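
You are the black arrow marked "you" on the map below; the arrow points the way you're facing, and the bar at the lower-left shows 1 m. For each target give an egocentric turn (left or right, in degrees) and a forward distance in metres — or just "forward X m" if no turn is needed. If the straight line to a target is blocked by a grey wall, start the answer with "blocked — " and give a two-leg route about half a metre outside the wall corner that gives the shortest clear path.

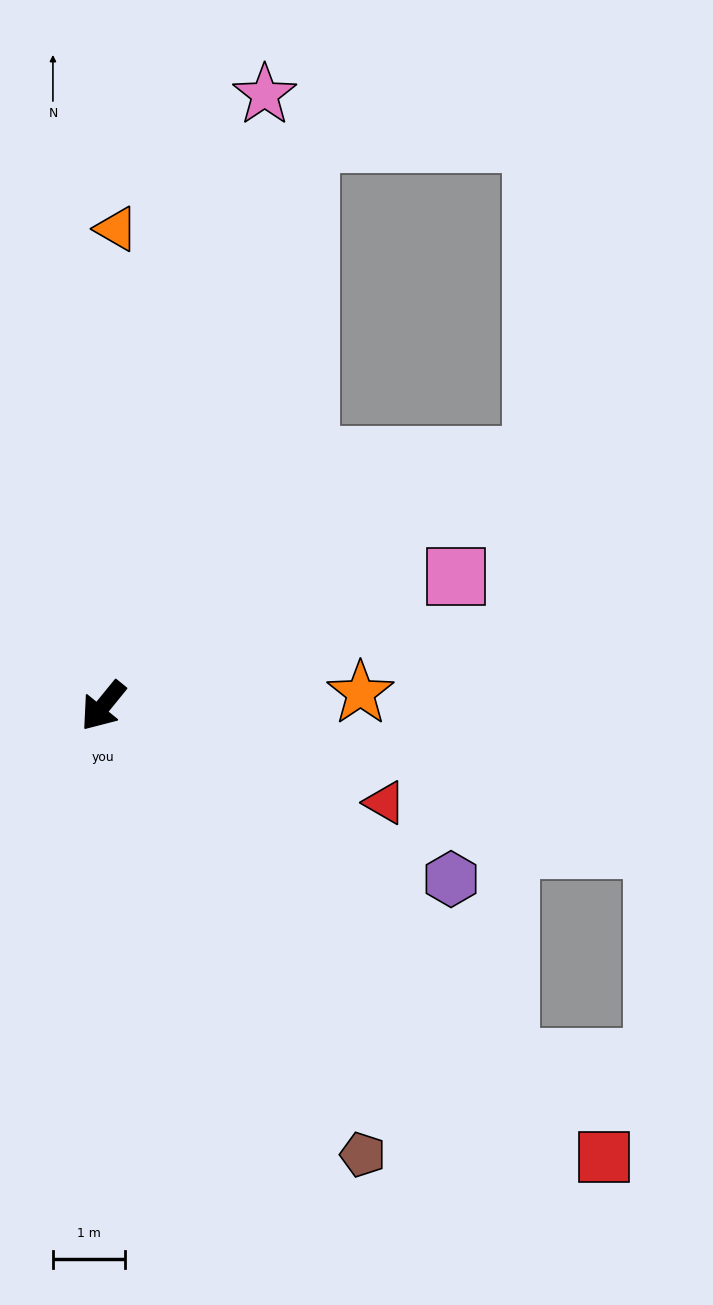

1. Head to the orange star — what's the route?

turn left 132°, forward 3.6 m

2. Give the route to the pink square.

turn left 149°, forward 5.2 m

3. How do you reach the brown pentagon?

turn left 69°, forward 7.2 m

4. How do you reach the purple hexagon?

turn left 103°, forward 5.4 m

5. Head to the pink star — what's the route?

turn right 156°, forward 8.8 m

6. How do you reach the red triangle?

turn left 110°, forward 4.2 m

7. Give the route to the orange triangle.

turn right 142°, forward 6.7 m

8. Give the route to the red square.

turn left 87°, forward 9.4 m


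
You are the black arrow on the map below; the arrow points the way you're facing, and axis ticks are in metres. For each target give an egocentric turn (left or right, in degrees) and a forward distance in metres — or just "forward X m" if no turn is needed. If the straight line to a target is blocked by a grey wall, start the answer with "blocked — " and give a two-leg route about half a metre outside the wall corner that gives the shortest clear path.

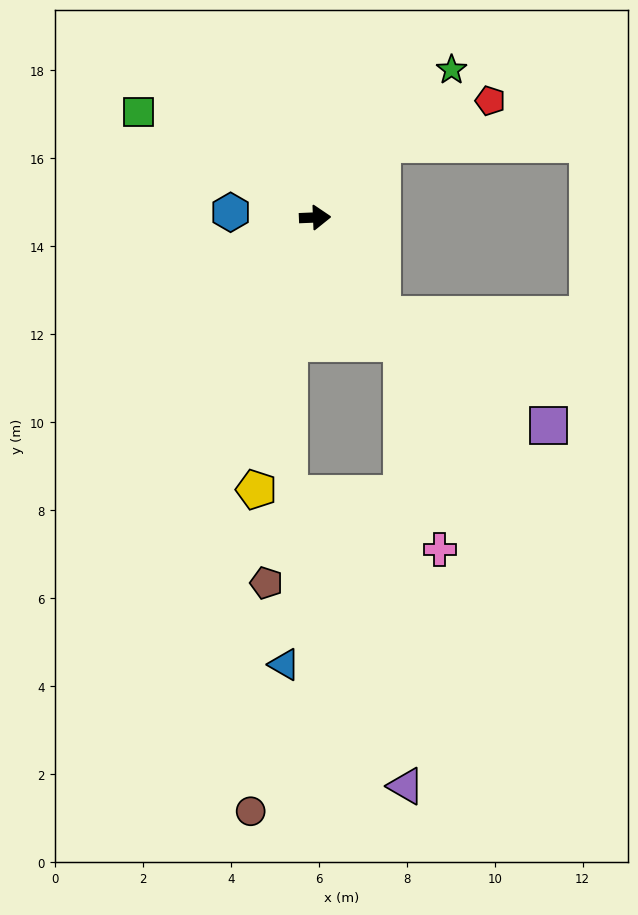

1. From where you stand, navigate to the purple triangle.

blocked — turn right 58°, forward 3.5 m, then turn right 34°, forward 10.1 m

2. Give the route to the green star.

turn left 45°, forward 4.6 m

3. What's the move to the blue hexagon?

turn left 174°, forward 1.9 m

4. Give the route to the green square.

turn left 147°, forward 4.7 m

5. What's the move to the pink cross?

blocked — turn right 58°, forward 3.5 m, then turn right 24°, forward 4.8 m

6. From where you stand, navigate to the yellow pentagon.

turn right 105°, forward 6.3 m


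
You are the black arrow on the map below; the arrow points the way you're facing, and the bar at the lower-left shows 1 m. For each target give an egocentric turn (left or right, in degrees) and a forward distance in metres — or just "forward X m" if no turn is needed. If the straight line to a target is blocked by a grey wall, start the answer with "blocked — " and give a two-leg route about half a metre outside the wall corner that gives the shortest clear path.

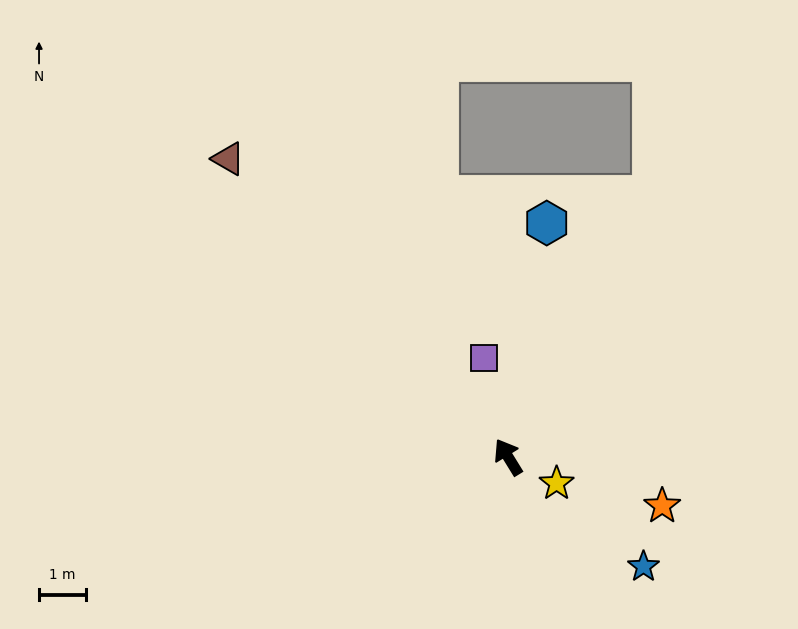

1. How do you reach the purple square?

turn right 18°, forward 2.2 m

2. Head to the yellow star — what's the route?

turn right 150°, forward 1.2 m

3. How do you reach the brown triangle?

turn left 12°, forward 8.7 m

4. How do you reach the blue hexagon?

turn right 41°, forward 5.1 m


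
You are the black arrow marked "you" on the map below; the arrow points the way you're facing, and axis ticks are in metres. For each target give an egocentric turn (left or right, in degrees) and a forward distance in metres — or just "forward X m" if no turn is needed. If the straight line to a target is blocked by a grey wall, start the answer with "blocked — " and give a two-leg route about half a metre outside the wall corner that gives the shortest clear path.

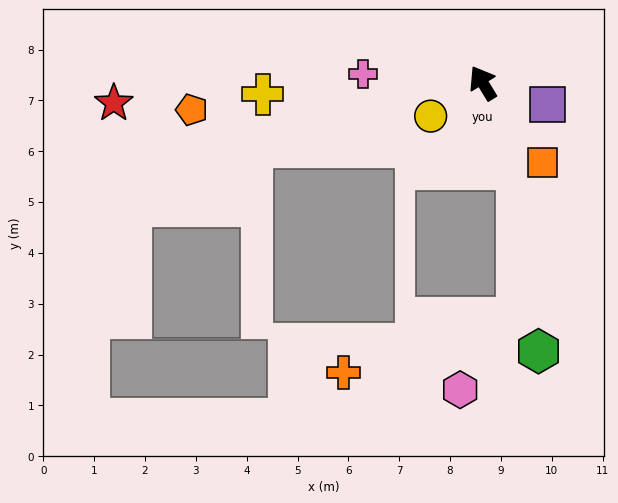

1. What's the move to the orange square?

turn right 174°, forward 2.0 m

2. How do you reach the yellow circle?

turn left 91°, forward 1.2 m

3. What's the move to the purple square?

turn right 140°, forward 1.3 m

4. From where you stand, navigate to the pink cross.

turn left 54°, forward 2.4 m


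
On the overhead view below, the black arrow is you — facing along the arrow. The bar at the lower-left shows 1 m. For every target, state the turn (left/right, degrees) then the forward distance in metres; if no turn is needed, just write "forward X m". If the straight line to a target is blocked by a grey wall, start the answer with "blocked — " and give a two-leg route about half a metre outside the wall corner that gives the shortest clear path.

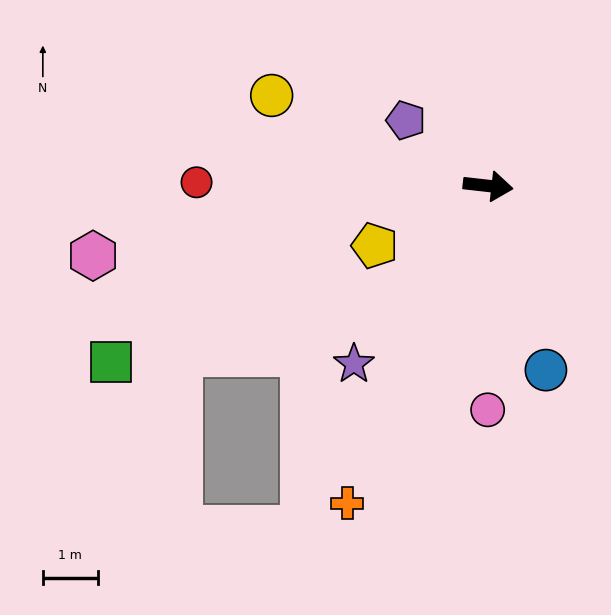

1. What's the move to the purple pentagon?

turn left 148°, forward 1.9 m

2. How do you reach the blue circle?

turn right 66°, forward 3.5 m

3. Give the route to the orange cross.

turn right 108°, forward 6.3 m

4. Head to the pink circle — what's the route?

turn right 84°, forward 4.1 m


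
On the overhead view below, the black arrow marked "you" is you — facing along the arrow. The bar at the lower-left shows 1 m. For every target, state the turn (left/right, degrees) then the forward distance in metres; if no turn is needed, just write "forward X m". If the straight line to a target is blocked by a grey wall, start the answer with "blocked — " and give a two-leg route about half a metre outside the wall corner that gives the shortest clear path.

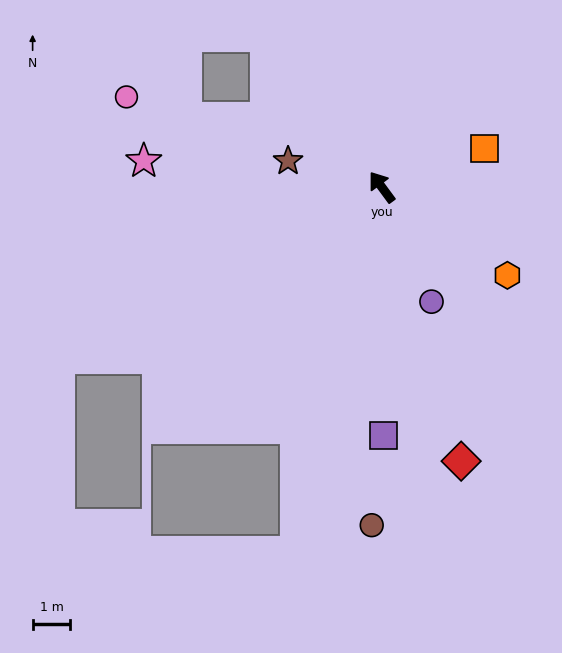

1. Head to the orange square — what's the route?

turn right 106°, forward 2.9 m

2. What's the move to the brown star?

turn left 38°, forward 2.6 m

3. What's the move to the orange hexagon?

turn right 161°, forward 4.1 m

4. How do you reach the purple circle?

turn left 167°, forward 3.3 m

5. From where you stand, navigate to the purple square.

turn left 144°, forward 6.6 m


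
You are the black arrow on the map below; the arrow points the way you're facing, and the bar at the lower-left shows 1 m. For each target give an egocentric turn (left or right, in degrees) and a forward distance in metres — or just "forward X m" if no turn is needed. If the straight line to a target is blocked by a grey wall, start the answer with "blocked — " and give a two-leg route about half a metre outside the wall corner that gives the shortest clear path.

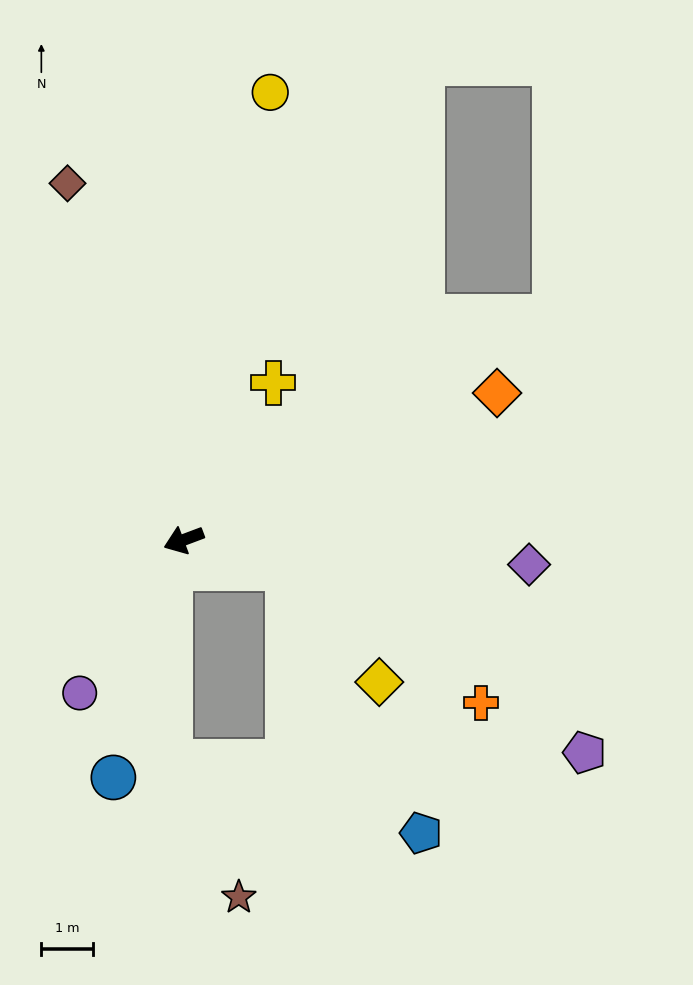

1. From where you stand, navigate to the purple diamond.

turn left 155°, forward 6.7 m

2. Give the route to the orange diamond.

turn right 175°, forward 6.7 m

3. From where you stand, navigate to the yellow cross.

turn right 140°, forward 3.5 m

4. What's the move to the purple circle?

turn left 35°, forward 3.6 m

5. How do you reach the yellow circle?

turn right 122°, forward 8.8 m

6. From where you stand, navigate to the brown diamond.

turn right 93°, forward 7.2 m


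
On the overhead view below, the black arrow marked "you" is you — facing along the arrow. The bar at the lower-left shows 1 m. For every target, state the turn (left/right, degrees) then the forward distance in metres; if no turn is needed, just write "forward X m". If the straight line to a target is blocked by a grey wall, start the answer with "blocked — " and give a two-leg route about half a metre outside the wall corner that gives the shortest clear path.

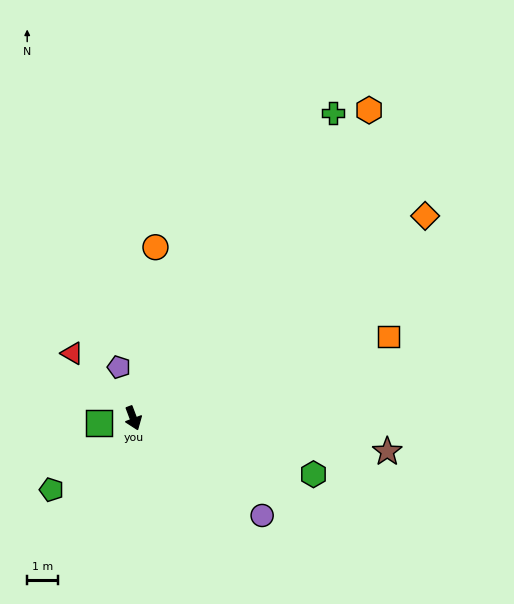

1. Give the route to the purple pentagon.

turn left 175°, forward 1.7 m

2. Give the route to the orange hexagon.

turn left 122°, forward 12.7 m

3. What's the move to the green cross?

turn left 126°, forward 11.9 m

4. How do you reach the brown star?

turn left 62°, forward 8.4 m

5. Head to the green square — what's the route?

turn right 102°, forward 1.1 m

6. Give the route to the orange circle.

turn left 152°, forward 5.6 m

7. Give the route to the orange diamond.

turn left 104°, forward 11.6 m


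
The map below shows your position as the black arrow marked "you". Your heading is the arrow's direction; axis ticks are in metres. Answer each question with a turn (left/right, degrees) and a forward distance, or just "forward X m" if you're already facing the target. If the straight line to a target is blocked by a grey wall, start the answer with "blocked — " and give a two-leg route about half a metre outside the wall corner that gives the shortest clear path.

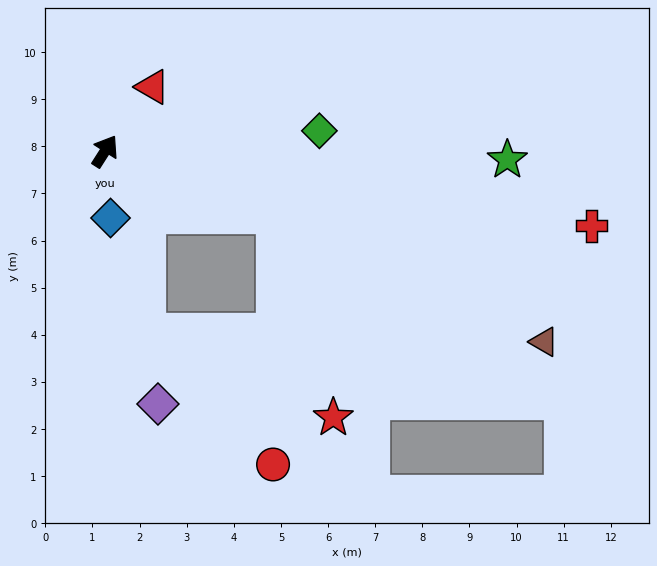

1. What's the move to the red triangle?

turn right 4°, forward 1.7 m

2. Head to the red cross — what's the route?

turn right 66°, forward 10.4 m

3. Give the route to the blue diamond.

turn right 143°, forward 1.4 m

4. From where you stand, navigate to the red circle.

blocked — turn right 78°, forward 3.9 m, then turn right 70°, forward 5.3 m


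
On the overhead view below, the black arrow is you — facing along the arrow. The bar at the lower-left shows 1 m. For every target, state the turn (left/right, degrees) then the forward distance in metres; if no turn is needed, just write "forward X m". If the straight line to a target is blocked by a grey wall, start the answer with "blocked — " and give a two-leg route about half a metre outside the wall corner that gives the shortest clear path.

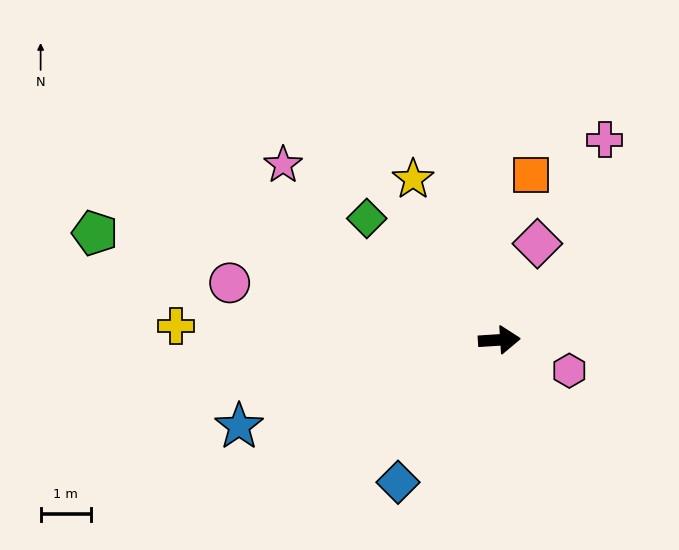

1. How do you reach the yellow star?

turn left 115°, forward 3.6 m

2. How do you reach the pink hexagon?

turn right 27°, forward 1.5 m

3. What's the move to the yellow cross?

turn left 174°, forward 6.4 m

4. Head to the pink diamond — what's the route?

turn left 65°, forward 2.0 m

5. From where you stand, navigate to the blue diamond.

turn right 129°, forward 3.5 m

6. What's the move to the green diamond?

turn left 134°, forward 3.6 m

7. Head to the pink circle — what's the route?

turn left 164°, forward 5.4 m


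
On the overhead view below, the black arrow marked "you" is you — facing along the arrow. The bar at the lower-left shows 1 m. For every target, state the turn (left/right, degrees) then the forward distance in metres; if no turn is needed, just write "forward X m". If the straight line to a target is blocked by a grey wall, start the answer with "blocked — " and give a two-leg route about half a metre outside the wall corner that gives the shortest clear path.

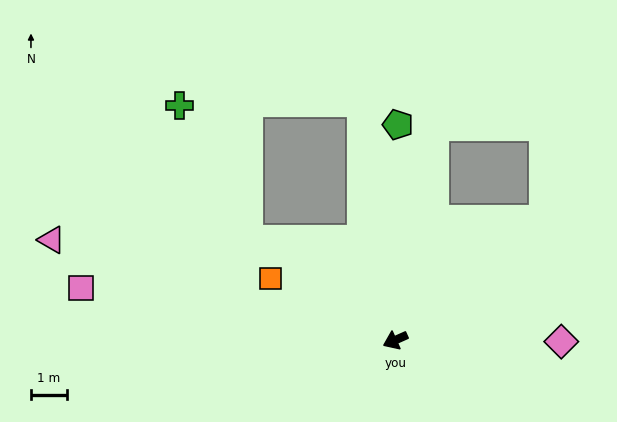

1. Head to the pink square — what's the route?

turn right 34°, forward 8.9 m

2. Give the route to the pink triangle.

turn right 40°, forward 10.1 m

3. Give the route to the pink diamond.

turn left 155°, forward 4.7 m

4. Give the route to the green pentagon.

turn right 115°, forward 6.0 m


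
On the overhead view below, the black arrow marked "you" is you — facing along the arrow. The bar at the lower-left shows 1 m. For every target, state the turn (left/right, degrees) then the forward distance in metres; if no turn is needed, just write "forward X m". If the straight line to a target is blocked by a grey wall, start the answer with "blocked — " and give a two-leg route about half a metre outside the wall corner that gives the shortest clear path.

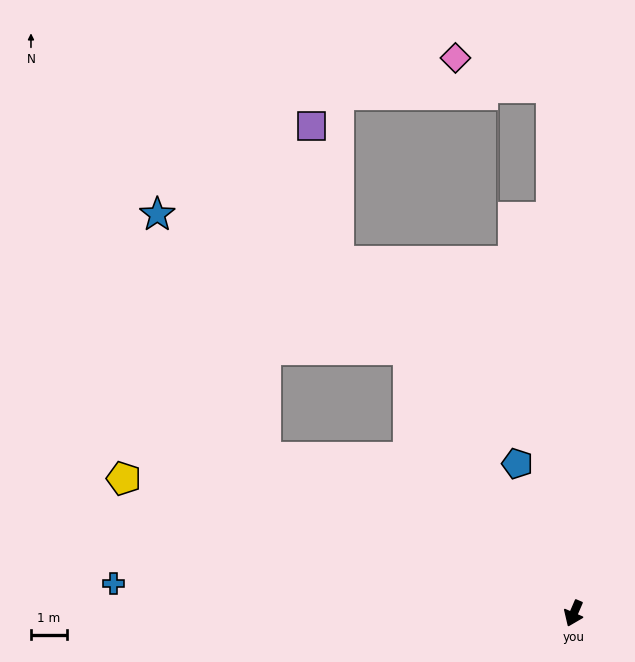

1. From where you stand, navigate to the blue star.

blocked — turn right 125°, forward 8.7 m, then turn left 30°, forward 8.0 m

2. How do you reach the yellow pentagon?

turn right 83°, forward 13.2 m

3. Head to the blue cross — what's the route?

turn right 70°, forward 12.9 m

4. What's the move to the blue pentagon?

turn right 136°, forward 4.5 m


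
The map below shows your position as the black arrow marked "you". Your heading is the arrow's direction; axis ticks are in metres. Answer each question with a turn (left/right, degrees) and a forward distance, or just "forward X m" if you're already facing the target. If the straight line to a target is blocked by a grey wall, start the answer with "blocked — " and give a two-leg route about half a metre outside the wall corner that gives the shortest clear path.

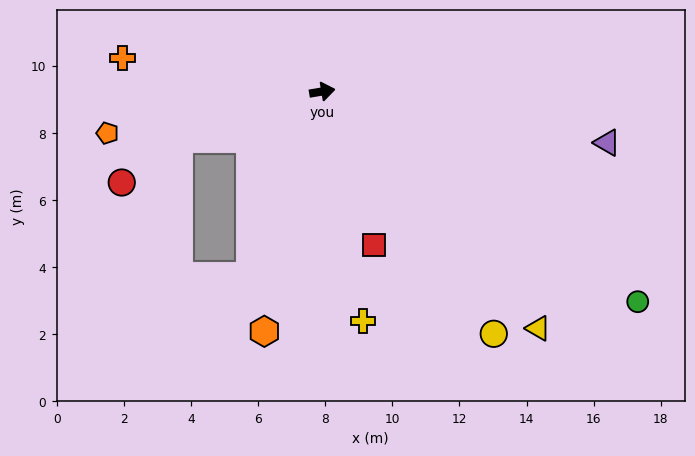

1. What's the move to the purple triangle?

turn right 20°, forward 8.6 m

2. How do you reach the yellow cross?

turn right 89°, forward 7.0 m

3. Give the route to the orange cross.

turn left 161°, forward 6.0 m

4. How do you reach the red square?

turn right 81°, forward 4.8 m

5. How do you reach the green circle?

turn right 43°, forward 11.3 m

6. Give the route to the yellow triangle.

turn right 57°, forward 9.6 m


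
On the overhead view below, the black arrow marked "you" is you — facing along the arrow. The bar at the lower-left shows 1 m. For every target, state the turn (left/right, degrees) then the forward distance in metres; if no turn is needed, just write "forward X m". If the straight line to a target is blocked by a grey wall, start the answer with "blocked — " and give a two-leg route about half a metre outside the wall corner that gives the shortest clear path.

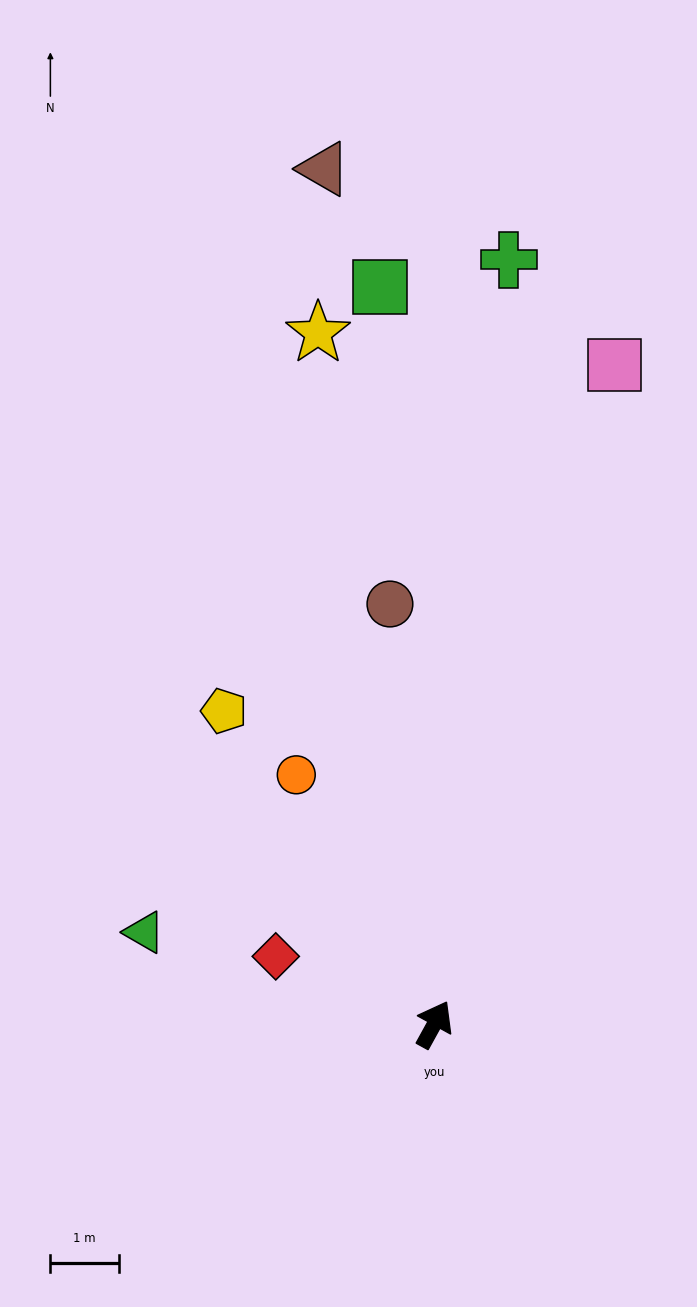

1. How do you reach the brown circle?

turn left 35°, forward 6.2 m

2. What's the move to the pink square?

turn left 14°, forward 10.0 m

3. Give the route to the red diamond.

turn left 96°, forward 2.5 m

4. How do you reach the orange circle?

turn left 58°, forward 4.2 m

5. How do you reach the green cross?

turn left 23°, forward 11.2 m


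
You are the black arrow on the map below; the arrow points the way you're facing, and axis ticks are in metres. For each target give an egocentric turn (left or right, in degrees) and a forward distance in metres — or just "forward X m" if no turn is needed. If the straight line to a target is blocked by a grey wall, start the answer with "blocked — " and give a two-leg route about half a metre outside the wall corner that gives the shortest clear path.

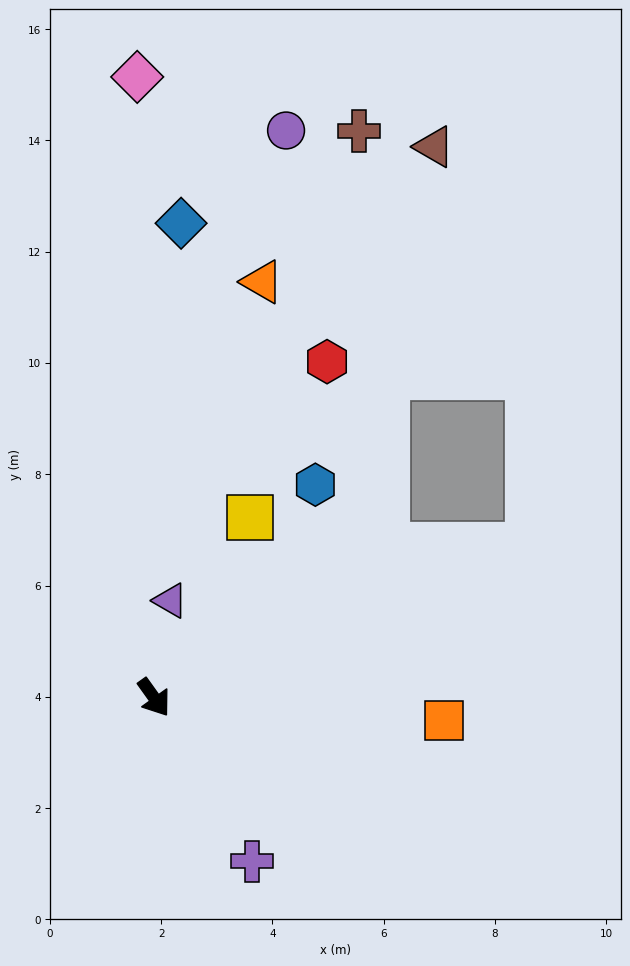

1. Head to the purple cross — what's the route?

turn right 5°, forward 3.4 m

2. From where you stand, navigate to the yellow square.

turn left 116°, forward 3.7 m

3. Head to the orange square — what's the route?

turn left 50°, forward 5.2 m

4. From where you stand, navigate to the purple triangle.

turn left 135°, forward 1.8 m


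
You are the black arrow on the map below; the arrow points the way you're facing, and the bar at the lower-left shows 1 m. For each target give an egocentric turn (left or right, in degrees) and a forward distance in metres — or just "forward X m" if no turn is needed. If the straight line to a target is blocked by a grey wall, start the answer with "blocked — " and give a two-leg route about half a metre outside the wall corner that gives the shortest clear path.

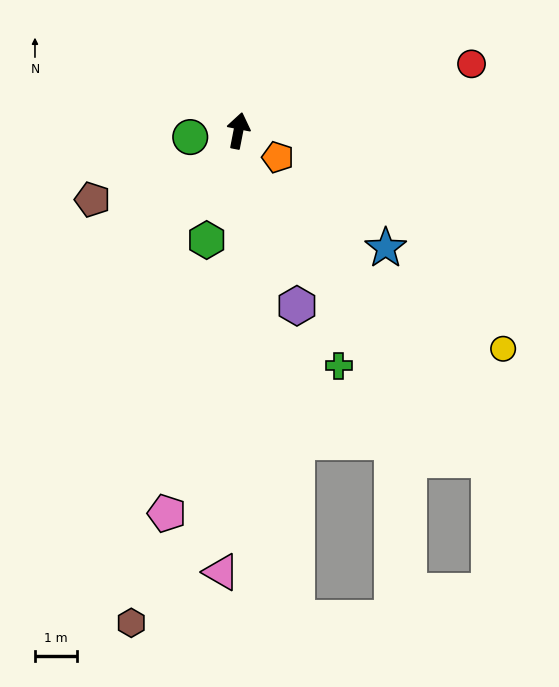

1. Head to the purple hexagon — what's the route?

turn right 150°, forward 4.4 m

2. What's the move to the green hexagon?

turn left 175°, forward 2.7 m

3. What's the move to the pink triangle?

turn right 171°, forward 10.5 m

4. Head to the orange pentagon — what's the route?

turn right 113°, forward 1.1 m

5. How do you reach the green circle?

turn left 109°, forward 1.2 m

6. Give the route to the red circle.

turn right 63°, forward 5.8 m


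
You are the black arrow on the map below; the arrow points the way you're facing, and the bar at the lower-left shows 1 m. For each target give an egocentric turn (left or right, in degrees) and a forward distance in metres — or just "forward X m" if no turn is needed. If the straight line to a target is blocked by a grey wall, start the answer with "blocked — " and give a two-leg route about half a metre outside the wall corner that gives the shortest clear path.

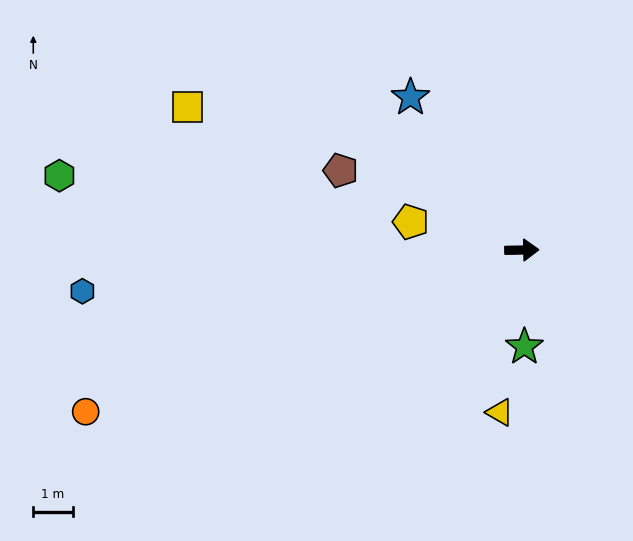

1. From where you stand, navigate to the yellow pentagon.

turn left 165°, forward 2.9 m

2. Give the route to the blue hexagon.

turn right 176°, forward 11.2 m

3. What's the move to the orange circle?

turn right 161°, forward 11.8 m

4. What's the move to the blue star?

turn left 125°, forward 4.8 m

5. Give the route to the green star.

turn right 90°, forward 2.4 m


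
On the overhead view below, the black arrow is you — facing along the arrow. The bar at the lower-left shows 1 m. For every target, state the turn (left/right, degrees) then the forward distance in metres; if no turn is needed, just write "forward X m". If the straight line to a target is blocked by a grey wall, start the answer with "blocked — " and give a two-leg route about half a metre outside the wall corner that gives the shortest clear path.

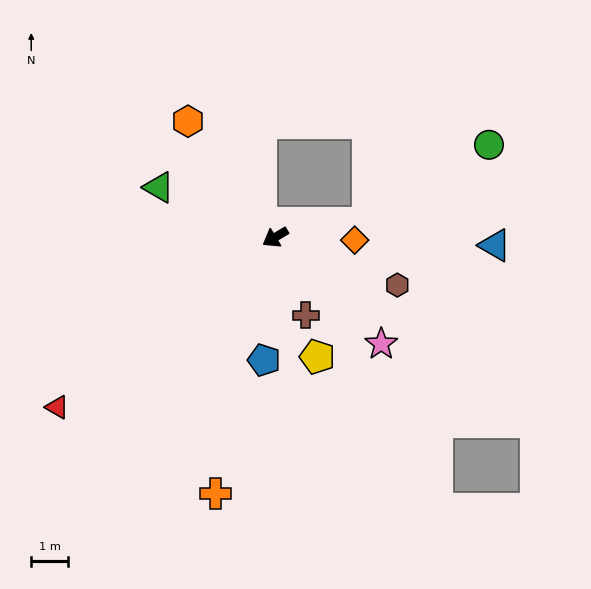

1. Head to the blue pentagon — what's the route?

turn left 54°, forward 3.3 m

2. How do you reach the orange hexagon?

turn right 84°, forward 3.9 m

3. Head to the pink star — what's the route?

turn left 104°, forward 4.1 m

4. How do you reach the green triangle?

turn right 54°, forward 3.4 m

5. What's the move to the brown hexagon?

turn left 128°, forward 3.6 m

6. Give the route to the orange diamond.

turn left 147°, forward 2.2 m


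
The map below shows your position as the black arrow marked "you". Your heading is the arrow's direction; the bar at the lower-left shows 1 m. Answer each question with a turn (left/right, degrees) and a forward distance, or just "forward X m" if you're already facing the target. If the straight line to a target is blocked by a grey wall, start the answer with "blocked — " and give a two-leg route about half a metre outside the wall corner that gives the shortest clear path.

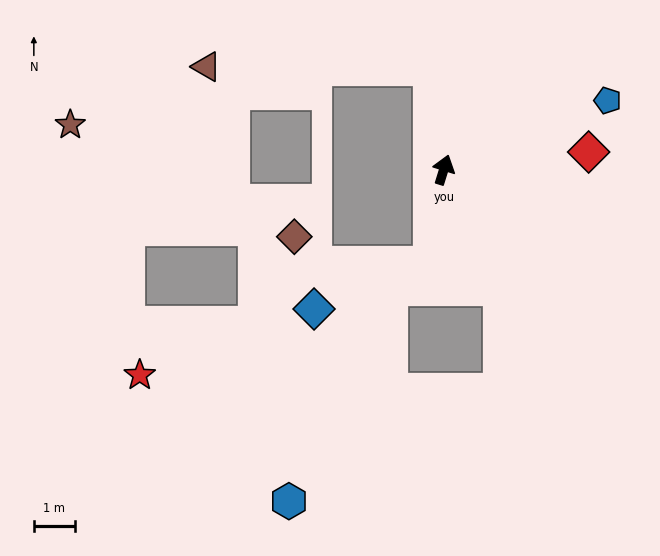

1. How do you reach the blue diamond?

blocked — turn right 171°, forward 2.3 m, then turn right 60°, forward 3.1 m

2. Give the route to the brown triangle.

blocked — turn left 25°, forward 2.5 m, then turn left 82°, forward 5.5 m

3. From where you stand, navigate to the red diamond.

turn right 66°, forward 3.6 m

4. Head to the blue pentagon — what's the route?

turn right 50°, forward 4.3 m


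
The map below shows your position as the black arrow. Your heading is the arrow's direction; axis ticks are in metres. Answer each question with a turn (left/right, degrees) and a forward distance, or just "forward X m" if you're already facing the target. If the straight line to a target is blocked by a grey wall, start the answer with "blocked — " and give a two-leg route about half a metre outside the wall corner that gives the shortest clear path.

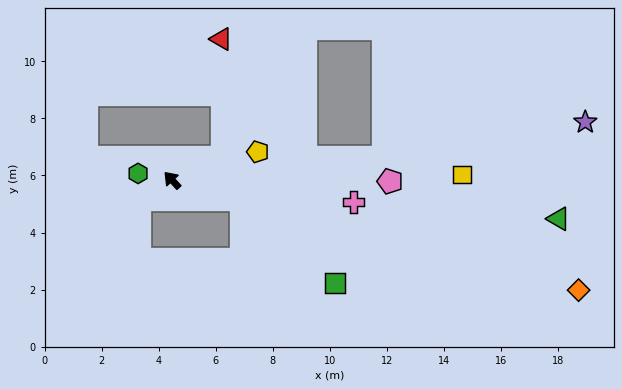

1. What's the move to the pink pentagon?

turn right 133°, forward 7.6 m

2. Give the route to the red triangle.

blocked — turn right 109°, forward 2.0 m, then turn left 67°, forward 4.2 m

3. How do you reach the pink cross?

turn right 140°, forward 6.4 m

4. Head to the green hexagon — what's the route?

turn left 36°, forward 1.2 m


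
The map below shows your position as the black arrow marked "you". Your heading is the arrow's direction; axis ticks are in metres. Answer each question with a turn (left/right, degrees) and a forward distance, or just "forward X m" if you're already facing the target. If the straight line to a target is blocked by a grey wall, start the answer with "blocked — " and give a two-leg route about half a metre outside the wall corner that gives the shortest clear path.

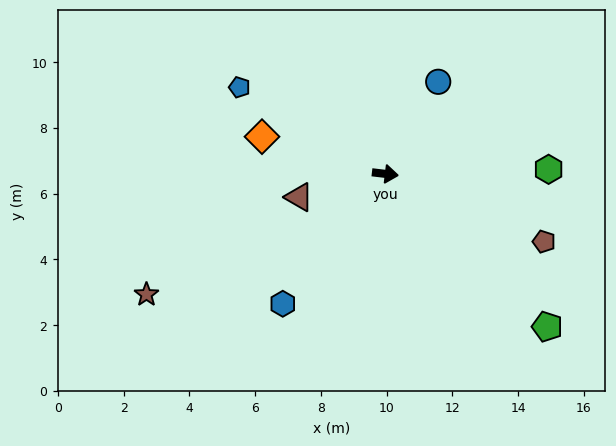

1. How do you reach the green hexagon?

turn left 8°, forward 5.0 m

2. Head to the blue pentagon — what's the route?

turn left 156°, forward 5.2 m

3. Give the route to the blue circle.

turn left 67°, forward 3.2 m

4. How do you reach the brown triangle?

turn right 158°, forward 2.7 m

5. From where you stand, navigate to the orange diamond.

turn left 170°, forward 3.9 m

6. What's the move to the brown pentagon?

turn right 16°, forward 5.2 m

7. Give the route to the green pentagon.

turn right 37°, forward 6.8 m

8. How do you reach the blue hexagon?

turn right 122°, forward 5.0 m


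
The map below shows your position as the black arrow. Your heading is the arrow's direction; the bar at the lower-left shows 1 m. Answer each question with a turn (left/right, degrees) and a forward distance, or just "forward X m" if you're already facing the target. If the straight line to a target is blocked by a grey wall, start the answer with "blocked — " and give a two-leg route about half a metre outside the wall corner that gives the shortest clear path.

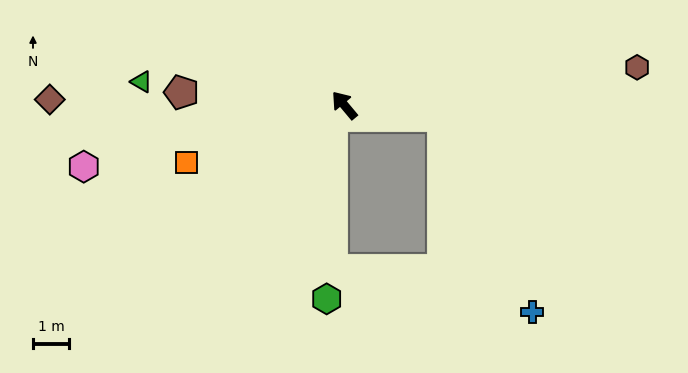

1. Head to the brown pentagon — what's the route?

turn left 46°, forward 4.5 m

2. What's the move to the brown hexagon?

turn right 123°, forward 8.1 m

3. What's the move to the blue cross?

blocked — turn right 136°, forward 2.7 m, then turn right 59°, forward 5.9 m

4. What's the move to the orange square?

turn left 70°, forward 4.6 m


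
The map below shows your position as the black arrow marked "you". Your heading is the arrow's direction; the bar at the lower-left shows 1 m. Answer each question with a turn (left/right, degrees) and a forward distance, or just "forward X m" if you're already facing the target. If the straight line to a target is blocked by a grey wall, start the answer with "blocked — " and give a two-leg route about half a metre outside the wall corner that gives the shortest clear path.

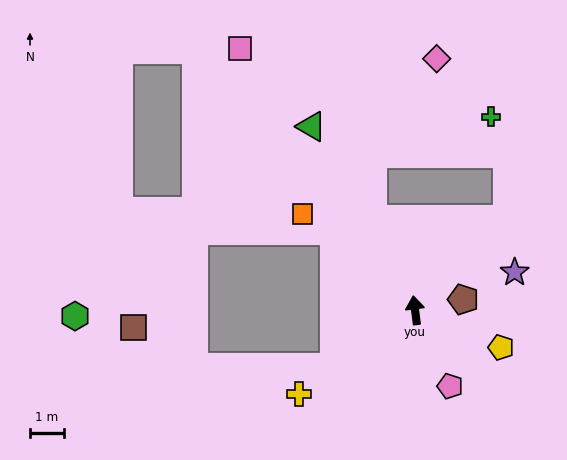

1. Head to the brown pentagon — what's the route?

turn right 85°, forward 1.5 m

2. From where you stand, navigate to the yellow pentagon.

turn right 121°, forward 2.8 m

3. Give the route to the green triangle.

turn left 22°, forward 6.2 m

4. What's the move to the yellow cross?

turn left 119°, forward 4.2 m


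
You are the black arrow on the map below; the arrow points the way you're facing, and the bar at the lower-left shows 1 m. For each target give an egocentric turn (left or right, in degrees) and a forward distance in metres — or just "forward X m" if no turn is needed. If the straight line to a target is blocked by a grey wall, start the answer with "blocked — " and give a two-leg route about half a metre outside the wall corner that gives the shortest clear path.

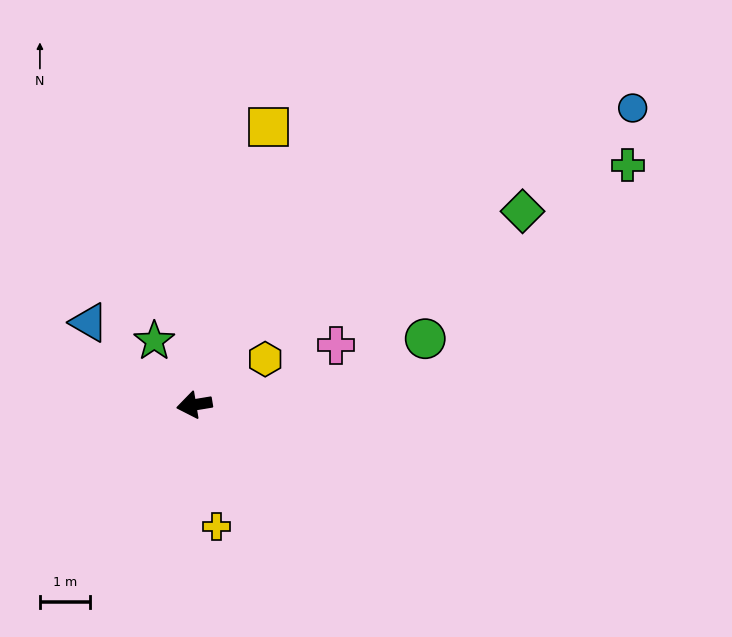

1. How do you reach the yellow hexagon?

turn right 157°, forward 1.7 m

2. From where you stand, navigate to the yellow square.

turn right 114°, forward 5.8 m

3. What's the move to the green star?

turn right 67°, forward 1.5 m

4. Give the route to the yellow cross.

turn left 91°, forward 2.5 m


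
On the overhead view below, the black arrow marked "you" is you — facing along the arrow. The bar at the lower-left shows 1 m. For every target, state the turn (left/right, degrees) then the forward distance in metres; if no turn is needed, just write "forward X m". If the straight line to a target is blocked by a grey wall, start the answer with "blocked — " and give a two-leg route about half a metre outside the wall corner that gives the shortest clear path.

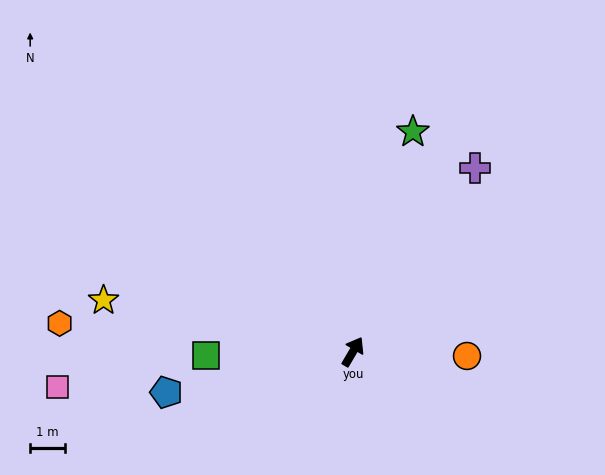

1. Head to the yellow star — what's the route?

turn left 109°, forward 7.3 m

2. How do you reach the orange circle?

turn right 62°, forward 3.3 m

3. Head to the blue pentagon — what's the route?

turn left 133°, forward 5.5 m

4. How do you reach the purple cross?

turn right 3°, forward 6.3 m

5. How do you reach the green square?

turn left 122°, forward 4.2 m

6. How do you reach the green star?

turn left 15°, forward 6.5 m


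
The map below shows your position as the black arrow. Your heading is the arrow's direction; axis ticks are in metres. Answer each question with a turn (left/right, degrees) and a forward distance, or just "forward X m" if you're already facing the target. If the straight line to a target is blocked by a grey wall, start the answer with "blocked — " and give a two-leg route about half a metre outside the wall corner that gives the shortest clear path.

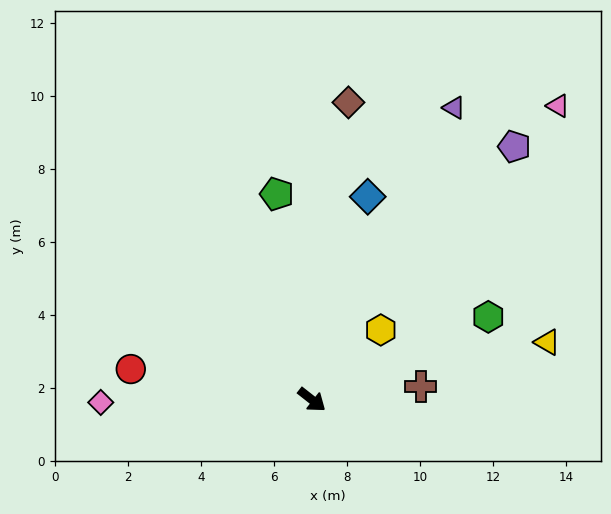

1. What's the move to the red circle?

turn right 151°, forward 5.0 m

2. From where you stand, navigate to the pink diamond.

turn right 141°, forward 5.8 m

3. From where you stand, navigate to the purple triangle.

turn left 102°, forward 8.9 m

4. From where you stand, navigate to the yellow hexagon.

turn left 84°, forward 2.7 m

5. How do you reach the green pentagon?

turn left 138°, forward 5.7 m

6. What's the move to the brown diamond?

turn left 121°, forward 8.2 m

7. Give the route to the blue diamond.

turn left 113°, forward 5.8 m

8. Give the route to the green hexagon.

turn left 63°, forward 5.3 m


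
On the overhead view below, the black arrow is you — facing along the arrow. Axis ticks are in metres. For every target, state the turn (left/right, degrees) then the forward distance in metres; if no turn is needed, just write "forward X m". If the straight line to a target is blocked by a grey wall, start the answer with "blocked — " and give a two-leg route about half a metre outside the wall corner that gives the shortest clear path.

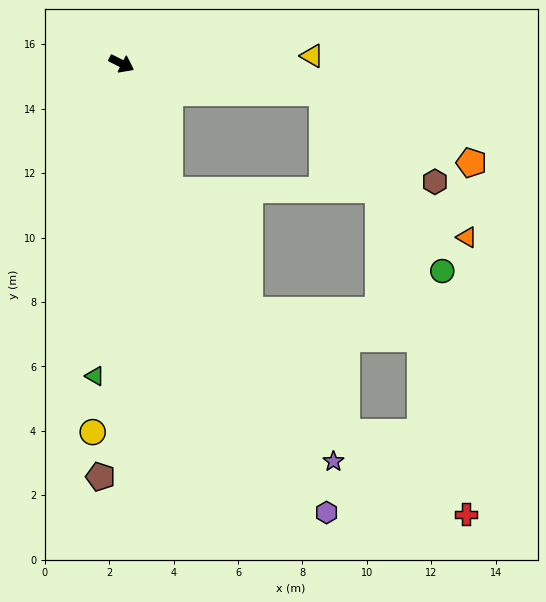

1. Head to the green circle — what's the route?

blocked — turn left 19°, forward 6.3 m, then turn right 48°, forward 6.7 m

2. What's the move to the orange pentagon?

blocked — turn left 19°, forward 6.3 m, then turn right 17°, forward 5.1 m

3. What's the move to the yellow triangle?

turn left 29°, forward 5.9 m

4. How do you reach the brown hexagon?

blocked — turn left 19°, forward 6.3 m, then turn right 31°, forward 4.5 m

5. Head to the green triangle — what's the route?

turn right 68°, forward 9.7 m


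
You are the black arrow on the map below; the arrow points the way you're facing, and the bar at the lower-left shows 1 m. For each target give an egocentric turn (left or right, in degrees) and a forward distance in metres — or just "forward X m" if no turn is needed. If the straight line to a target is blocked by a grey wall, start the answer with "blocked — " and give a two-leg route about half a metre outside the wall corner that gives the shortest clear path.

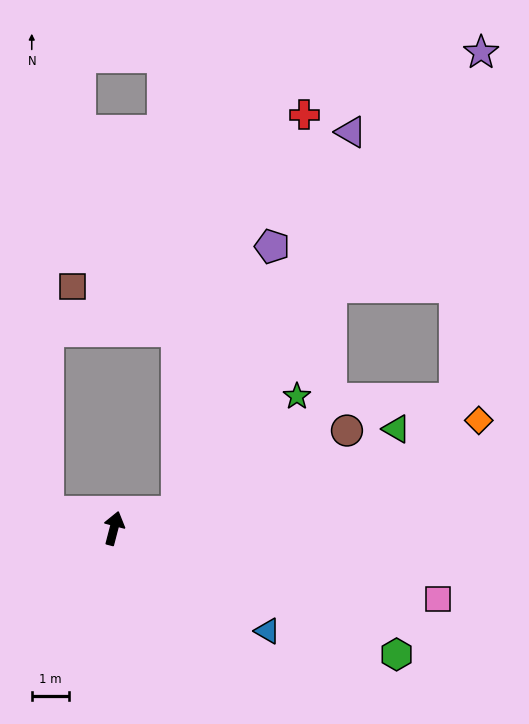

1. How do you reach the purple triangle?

blocked — turn right 61°, forward 1.7 m, then turn left 51°, forward 11.2 m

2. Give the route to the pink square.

turn right 88°, forward 8.9 m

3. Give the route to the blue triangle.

turn right 109°, forward 4.9 m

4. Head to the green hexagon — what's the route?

turn right 99°, forward 8.3 m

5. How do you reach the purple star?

blocked — turn right 61°, forward 1.7 m, then turn left 42°, forward 14.7 m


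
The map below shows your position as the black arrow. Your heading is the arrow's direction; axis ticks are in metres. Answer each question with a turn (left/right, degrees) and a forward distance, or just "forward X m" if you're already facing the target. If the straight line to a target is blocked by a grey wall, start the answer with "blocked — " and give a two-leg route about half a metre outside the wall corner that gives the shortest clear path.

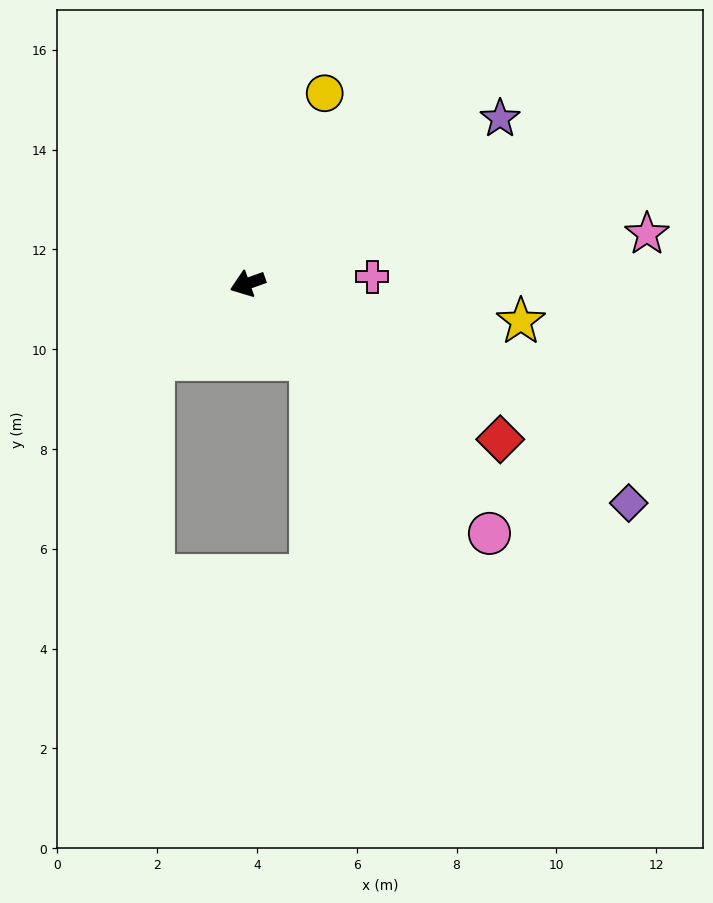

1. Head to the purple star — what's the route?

turn right 166°, forward 6.0 m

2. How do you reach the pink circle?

turn left 114°, forward 7.0 m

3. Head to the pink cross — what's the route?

turn left 164°, forward 2.5 m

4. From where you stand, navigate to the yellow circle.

turn right 132°, forward 4.1 m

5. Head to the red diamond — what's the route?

turn left 129°, forward 5.9 m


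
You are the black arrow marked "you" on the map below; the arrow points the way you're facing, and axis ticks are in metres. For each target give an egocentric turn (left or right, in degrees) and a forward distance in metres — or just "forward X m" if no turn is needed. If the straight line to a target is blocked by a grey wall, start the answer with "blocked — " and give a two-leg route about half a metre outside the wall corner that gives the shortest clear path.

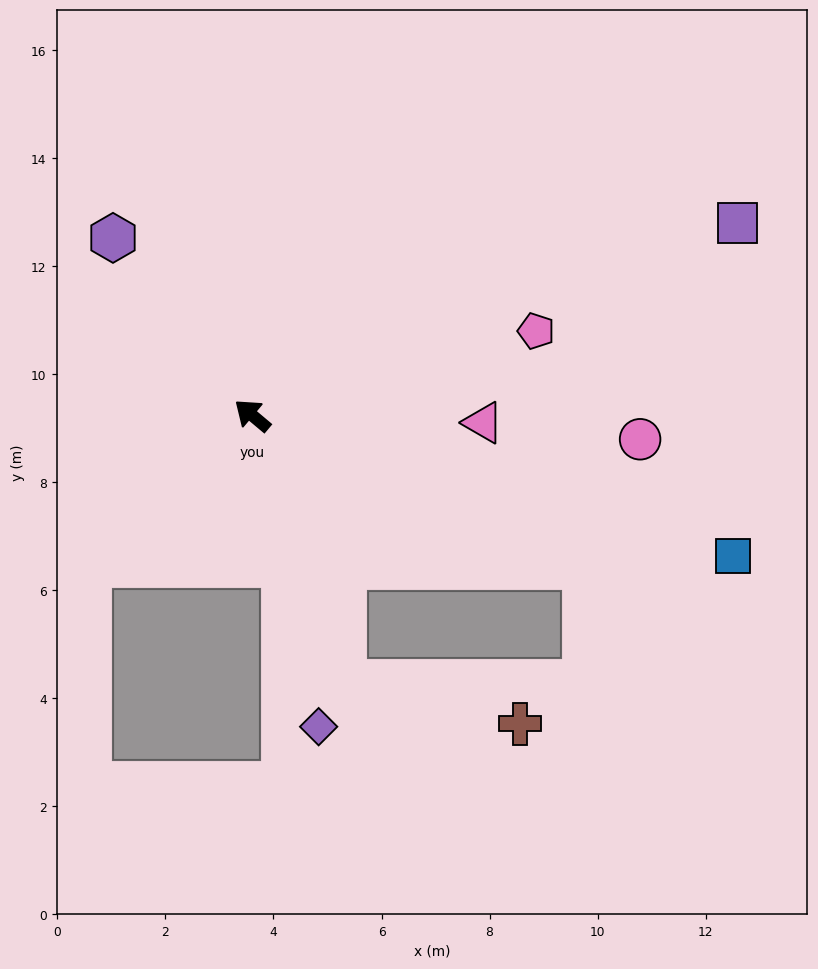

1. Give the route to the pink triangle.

turn right 142°, forward 4.3 m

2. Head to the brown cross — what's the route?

blocked — turn left 149°, forward 5.2 m, then turn left 58°, forward 3.4 m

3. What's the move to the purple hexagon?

turn right 12°, forward 4.2 m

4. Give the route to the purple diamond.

turn left 142°, forward 5.9 m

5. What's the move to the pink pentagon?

turn right 123°, forward 5.5 m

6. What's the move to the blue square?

turn right 156°, forward 9.3 m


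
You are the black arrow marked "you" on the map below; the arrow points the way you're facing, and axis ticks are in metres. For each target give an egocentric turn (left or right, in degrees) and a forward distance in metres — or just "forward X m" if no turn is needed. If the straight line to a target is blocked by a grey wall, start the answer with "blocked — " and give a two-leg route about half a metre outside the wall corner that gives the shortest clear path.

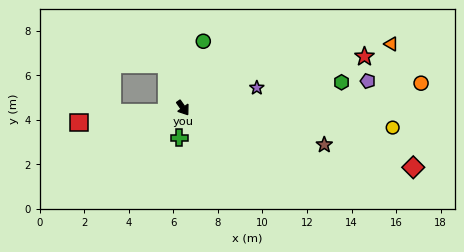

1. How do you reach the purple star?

turn left 70°, forward 3.4 m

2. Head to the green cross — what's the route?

turn right 42°, forward 1.3 m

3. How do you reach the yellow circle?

turn left 49°, forward 9.5 m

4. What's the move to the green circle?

turn left 128°, forward 3.1 m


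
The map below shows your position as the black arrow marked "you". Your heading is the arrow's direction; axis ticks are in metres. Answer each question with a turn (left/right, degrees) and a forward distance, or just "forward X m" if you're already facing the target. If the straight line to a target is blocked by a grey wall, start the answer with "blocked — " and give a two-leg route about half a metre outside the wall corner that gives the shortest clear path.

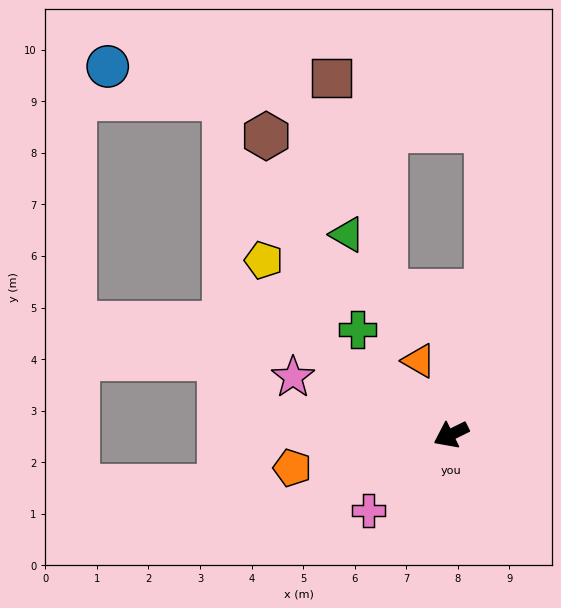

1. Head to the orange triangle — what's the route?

turn right 93°, forward 1.6 m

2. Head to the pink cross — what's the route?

turn left 16°, forward 2.2 m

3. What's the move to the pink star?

turn right 46°, forward 3.3 m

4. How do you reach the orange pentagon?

turn right 14°, forward 3.1 m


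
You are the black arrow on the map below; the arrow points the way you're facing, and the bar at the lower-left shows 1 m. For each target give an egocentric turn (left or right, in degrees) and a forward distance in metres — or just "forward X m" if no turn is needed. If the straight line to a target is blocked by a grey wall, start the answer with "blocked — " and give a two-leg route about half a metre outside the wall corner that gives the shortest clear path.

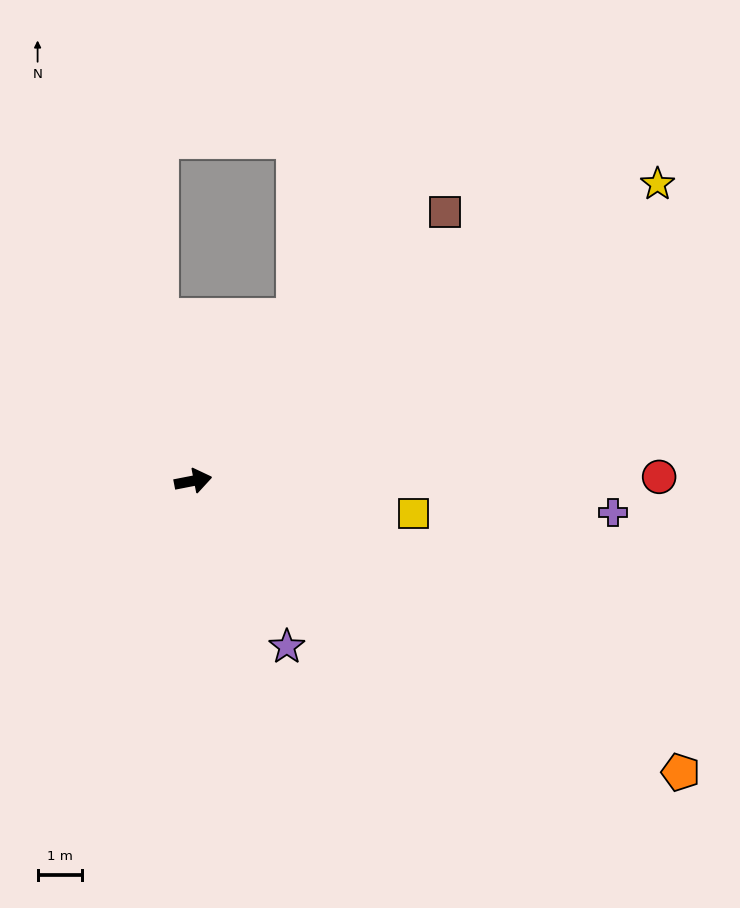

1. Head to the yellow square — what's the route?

turn right 20°, forward 5.0 m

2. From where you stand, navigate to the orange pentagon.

turn right 42°, forward 12.7 m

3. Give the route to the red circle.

turn right 11°, forward 10.4 m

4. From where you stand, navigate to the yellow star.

turn left 22°, forward 12.3 m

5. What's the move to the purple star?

turn right 72°, forward 4.3 m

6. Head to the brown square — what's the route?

turn left 36°, forward 8.2 m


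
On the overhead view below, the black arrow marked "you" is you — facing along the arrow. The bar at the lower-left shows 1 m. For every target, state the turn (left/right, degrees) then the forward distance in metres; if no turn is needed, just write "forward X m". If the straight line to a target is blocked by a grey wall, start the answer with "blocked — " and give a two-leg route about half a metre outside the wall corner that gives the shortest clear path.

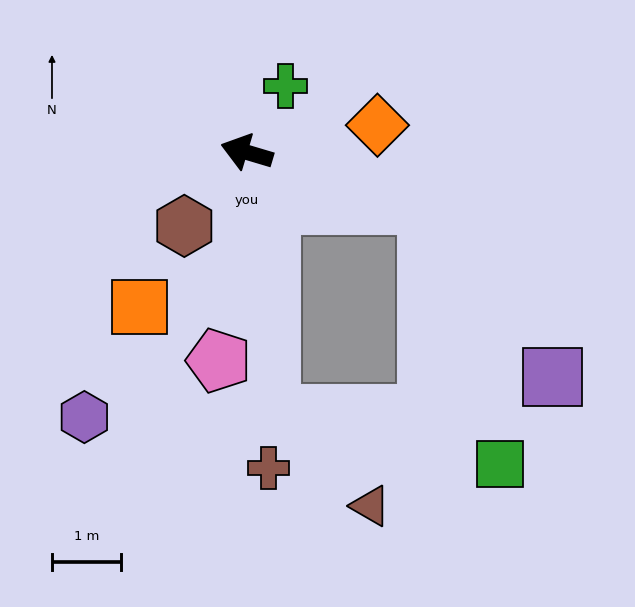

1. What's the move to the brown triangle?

blocked — turn left 112°, forward 3.8 m, then turn left 42°, forward 2.0 m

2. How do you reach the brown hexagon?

turn left 66°, forward 1.4 m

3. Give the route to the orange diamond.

turn right 152°, forward 1.9 m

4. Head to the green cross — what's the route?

turn right 104°, forward 1.1 m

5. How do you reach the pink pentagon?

turn left 99°, forward 3.0 m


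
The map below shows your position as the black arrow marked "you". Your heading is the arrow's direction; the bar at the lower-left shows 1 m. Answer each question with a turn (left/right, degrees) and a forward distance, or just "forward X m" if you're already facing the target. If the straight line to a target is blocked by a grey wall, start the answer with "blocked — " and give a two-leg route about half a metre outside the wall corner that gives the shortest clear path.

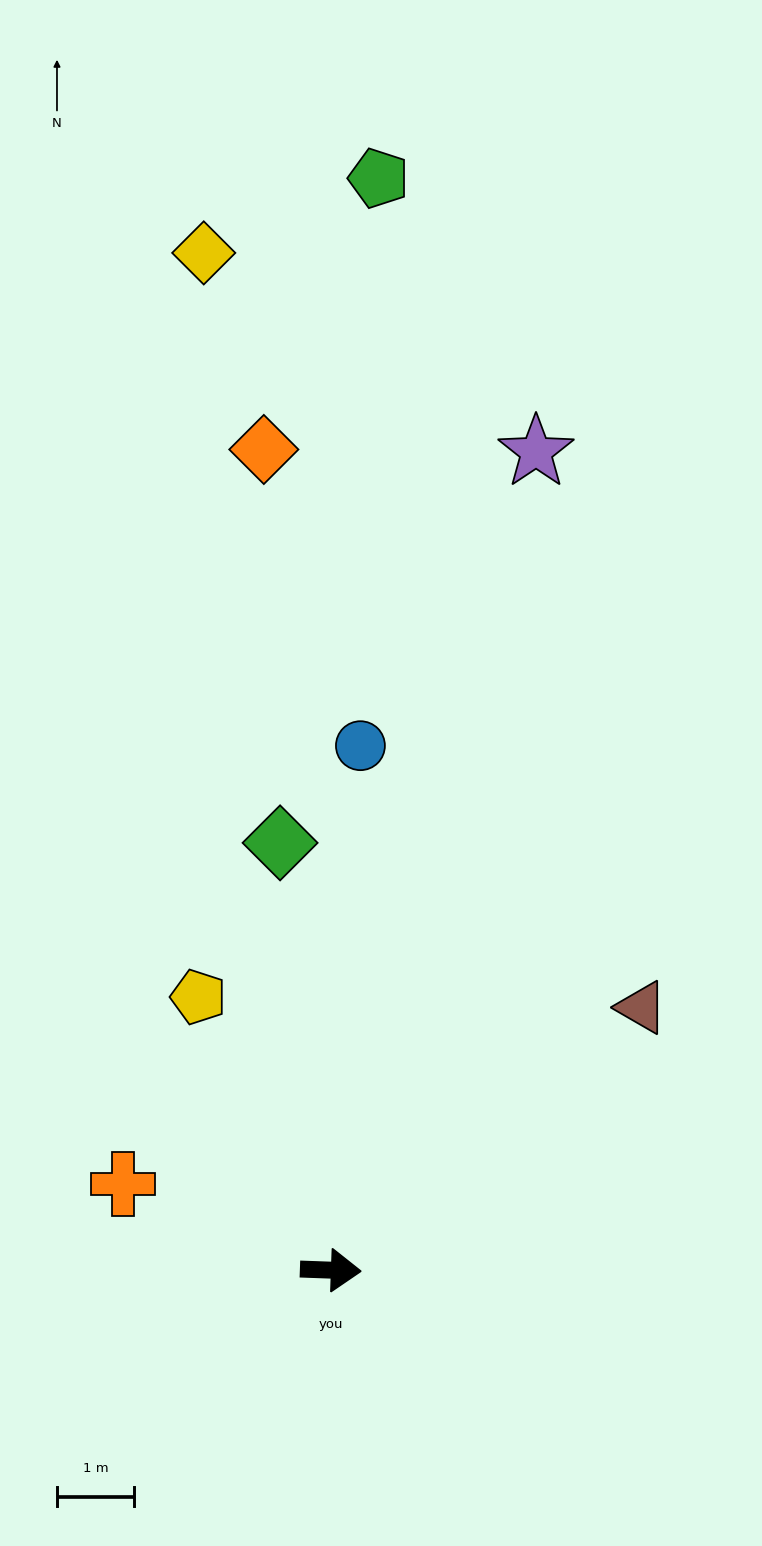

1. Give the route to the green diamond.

turn left 99°, forward 5.6 m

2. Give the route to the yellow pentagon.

turn left 118°, forward 3.9 m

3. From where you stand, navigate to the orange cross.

turn left 160°, forward 2.9 m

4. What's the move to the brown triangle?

turn left 42°, forward 5.3 m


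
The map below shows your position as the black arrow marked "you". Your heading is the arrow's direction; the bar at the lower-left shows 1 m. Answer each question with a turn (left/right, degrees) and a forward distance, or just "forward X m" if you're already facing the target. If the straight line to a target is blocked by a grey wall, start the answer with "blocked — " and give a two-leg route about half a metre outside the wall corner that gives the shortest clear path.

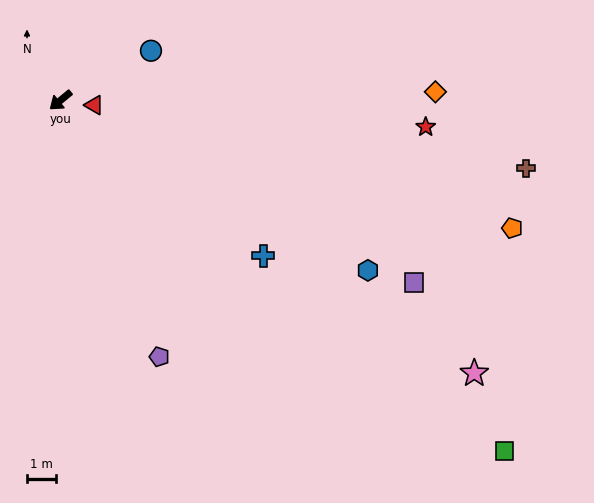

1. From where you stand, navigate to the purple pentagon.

turn left 72°, forward 9.4 m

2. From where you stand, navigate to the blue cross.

turn left 103°, forward 8.8 m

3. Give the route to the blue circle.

turn left 169°, forward 3.5 m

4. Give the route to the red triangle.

turn left 132°, forward 1.2 m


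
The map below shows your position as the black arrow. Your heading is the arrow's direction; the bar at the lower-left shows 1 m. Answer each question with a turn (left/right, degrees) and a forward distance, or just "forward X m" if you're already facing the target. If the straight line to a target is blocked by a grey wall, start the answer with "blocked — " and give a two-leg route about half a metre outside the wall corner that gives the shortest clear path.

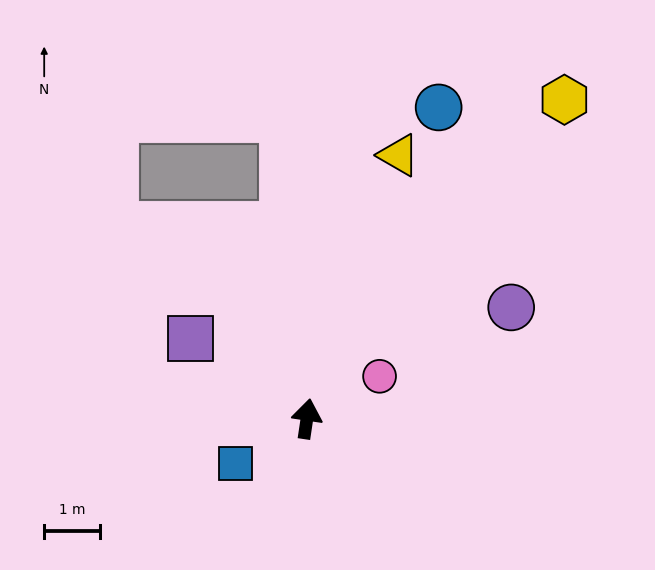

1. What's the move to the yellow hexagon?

turn right 30°, forward 7.4 m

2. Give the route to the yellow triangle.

turn right 11°, forward 5.0 m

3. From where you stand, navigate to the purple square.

turn left 64°, forward 2.5 m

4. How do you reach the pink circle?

turn right 51°, forward 1.5 m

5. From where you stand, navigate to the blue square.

turn left 131°, forward 1.5 m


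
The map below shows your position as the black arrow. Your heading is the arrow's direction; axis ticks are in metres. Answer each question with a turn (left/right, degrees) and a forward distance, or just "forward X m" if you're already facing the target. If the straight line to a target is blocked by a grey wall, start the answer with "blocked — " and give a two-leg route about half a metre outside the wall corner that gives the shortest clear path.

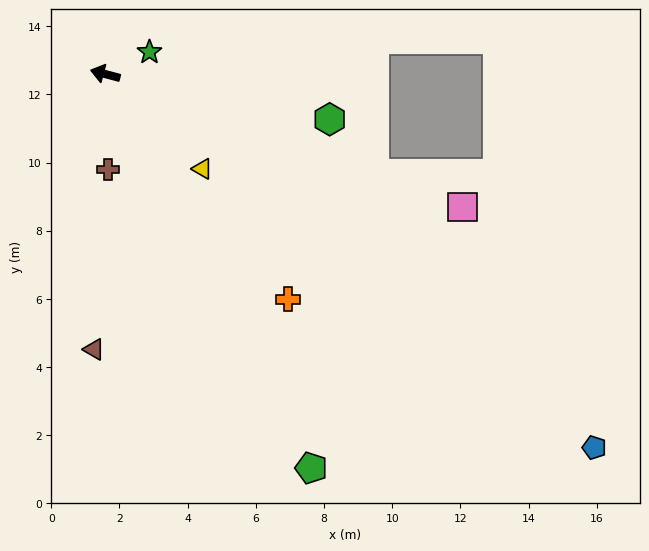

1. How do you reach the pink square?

turn left 174°, forward 11.2 m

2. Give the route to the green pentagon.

turn left 132°, forward 13.0 m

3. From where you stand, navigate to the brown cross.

turn left 106°, forward 2.8 m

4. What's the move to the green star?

turn right 139°, forward 1.4 m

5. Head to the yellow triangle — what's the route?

turn left 151°, forward 4.0 m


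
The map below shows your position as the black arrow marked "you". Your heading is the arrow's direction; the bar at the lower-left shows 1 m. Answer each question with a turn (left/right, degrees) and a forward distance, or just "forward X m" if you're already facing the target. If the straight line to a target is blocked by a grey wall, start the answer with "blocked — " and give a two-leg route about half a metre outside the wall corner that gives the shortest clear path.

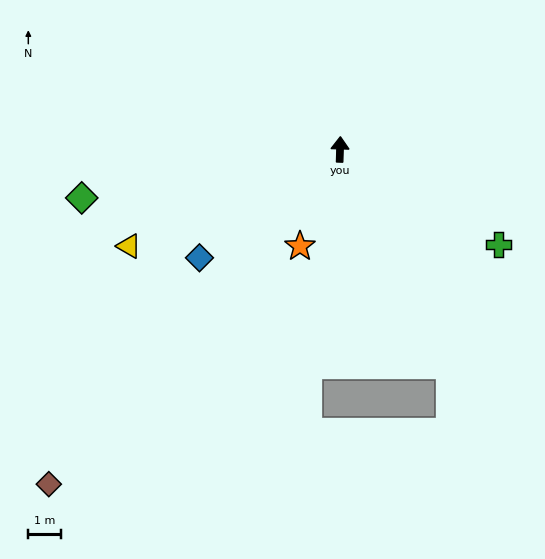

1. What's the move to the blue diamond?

turn left 129°, forward 5.5 m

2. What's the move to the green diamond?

turn left 102°, forward 8.1 m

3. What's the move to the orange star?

turn left 159°, forward 3.2 m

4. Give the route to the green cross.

turn right 119°, forward 5.7 m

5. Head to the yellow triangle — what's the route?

turn left 116°, forward 7.2 m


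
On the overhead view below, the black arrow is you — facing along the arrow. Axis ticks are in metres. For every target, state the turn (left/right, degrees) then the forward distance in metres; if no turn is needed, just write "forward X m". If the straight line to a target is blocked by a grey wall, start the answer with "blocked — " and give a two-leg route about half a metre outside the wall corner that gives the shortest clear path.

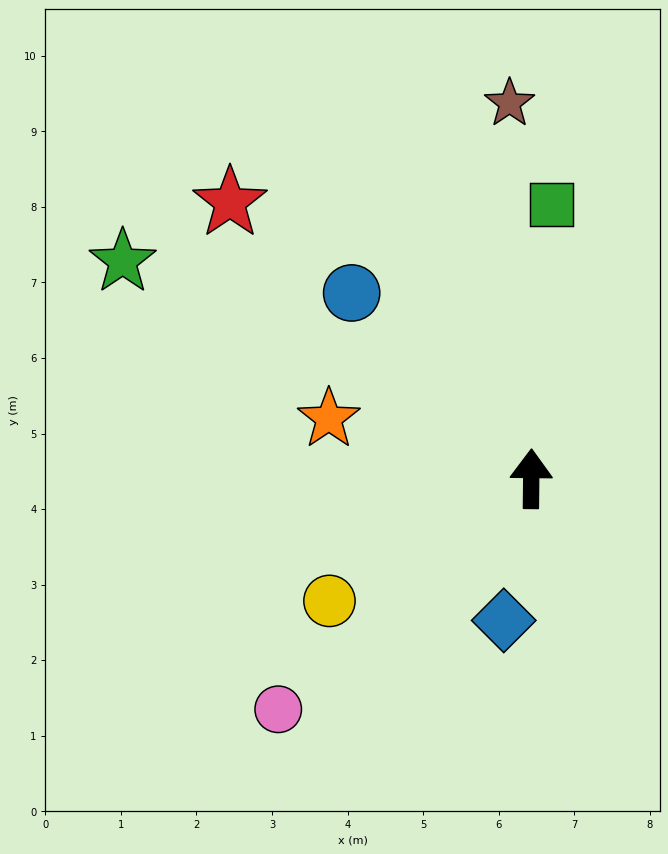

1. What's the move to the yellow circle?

turn left 122°, forward 3.1 m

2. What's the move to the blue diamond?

turn left 170°, forward 1.9 m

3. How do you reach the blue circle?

turn left 45°, forward 3.4 m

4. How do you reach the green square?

turn right 4°, forward 3.6 m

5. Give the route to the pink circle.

turn left 133°, forward 4.5 m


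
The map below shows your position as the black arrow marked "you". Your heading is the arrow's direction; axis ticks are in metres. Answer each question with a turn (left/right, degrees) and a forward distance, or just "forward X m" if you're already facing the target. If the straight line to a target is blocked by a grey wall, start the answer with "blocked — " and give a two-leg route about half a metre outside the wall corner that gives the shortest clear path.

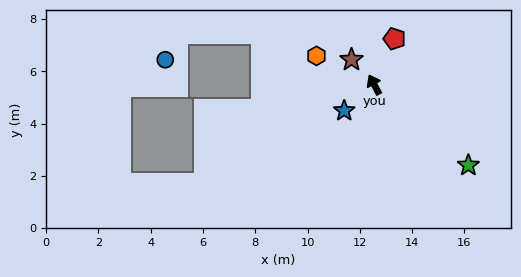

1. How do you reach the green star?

turn right 158°, forward 4.7 m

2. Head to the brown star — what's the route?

turn left 14°, forward 1.3 m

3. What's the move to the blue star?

turn left 103°, forward 1.5 m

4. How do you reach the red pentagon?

turn right 52°, forward 1.9 m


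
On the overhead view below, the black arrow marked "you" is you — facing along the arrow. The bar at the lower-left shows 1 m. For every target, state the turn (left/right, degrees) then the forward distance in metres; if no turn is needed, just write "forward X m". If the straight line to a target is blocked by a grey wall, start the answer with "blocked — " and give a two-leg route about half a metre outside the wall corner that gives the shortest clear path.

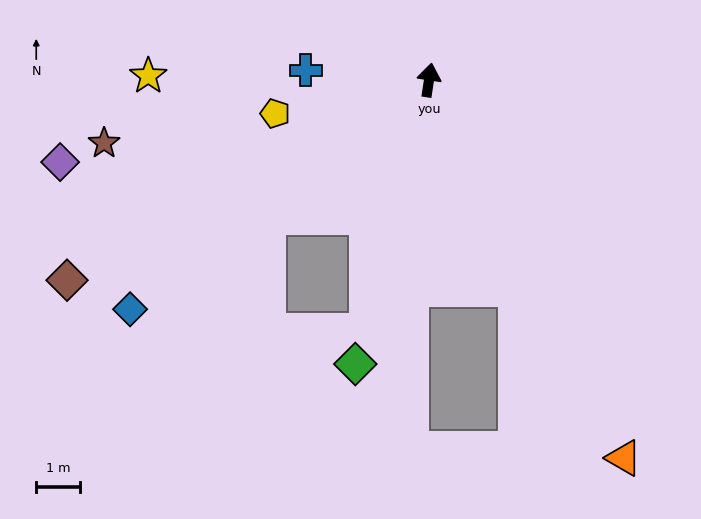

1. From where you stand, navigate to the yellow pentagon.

turn left 111°, forward 3.6 m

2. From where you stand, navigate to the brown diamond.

turn left 128°, forward 9.5 m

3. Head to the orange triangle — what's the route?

turn right 144°, forward 9.8 m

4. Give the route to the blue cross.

turn left 94°, forward 2.8 m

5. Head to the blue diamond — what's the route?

turn left 136°, forward 8.7 m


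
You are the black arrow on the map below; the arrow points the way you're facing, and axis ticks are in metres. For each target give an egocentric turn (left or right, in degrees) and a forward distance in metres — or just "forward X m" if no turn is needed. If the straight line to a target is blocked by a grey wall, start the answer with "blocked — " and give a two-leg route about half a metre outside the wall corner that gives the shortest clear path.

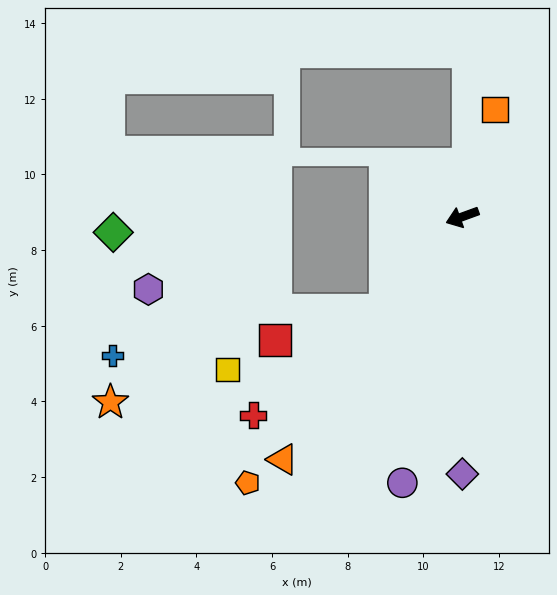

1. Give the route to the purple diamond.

turn left 70°, forward 6.8 m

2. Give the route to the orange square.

turn right 127°, forward 3.0 m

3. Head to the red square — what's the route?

blocked — turn left 30°, forward 3.2 m, then turn right 35°, forward 3.0 m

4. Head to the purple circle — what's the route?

turn left 57°, forward 7.2 m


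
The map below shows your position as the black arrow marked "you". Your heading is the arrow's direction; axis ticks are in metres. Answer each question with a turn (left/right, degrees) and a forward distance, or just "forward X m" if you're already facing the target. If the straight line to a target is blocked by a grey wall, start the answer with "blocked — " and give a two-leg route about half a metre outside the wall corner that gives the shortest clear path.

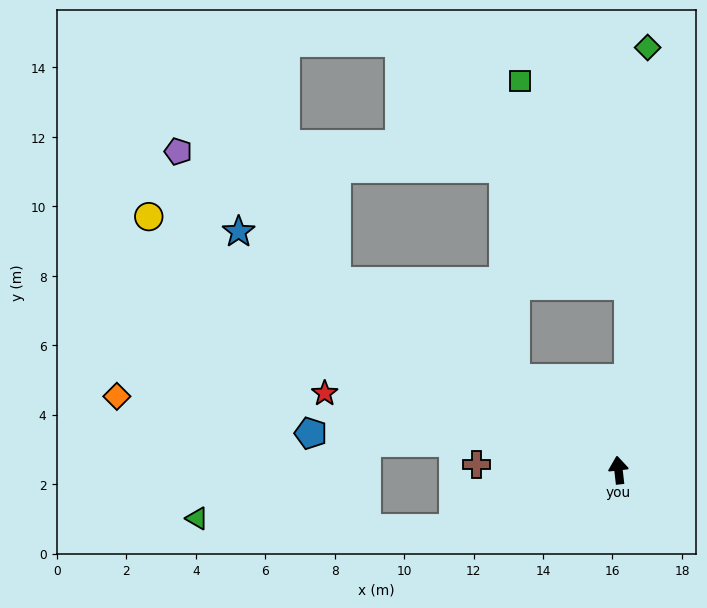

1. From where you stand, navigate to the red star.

turn left 69°, forward 8.7 m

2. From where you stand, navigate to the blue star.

turn left 51°, forward 12.9 m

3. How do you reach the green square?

blocked — turn left 42°, forward 4.0 m, then turn right 49°, forward 8.6 m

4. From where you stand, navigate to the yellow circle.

turn left 55°, forward 15.4 m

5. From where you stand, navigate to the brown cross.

turn left 81°, forward 4.1 m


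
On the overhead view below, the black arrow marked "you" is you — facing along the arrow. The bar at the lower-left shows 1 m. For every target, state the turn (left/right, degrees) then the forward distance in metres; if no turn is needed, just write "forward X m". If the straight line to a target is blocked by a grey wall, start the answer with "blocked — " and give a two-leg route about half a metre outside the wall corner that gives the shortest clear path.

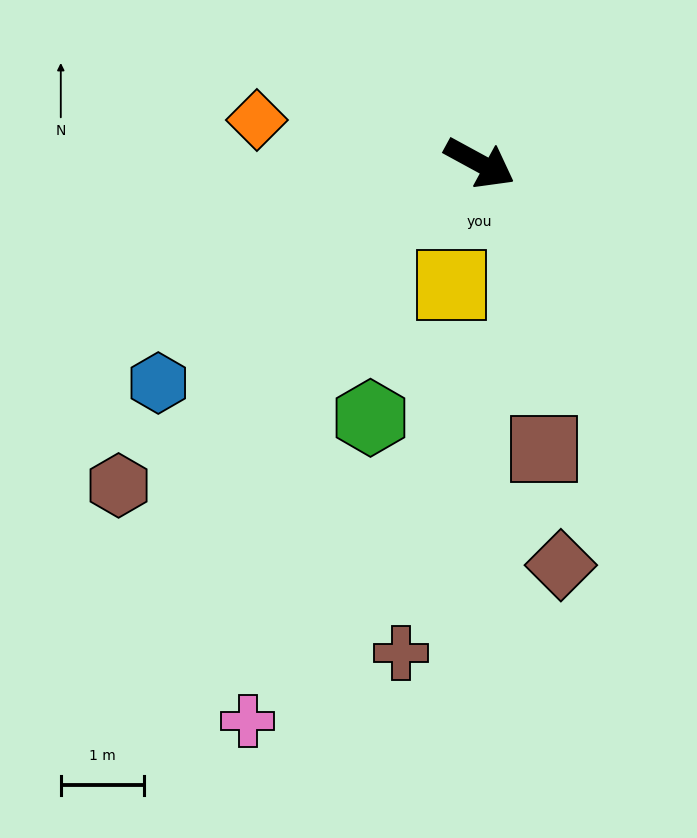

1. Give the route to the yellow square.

turn right 74°, forward 1.5 m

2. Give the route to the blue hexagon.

turn right 117°, forward 4.7 m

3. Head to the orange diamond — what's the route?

turn right 162°, forward 2.7 m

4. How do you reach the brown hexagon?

turn right 110°, forward 5.8 m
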